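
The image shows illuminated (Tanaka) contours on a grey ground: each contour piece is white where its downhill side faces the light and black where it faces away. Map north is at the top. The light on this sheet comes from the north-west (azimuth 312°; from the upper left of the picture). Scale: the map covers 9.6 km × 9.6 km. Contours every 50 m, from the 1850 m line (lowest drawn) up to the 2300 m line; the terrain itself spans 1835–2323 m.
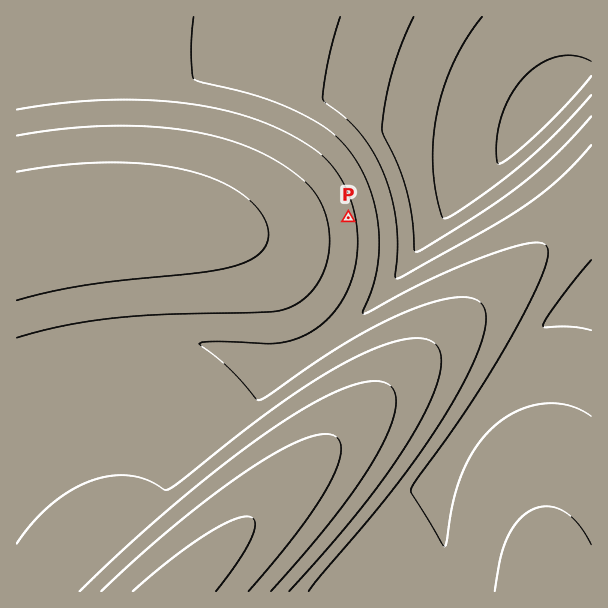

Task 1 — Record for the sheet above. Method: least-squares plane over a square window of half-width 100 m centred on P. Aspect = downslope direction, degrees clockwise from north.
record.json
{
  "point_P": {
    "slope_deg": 7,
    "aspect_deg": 79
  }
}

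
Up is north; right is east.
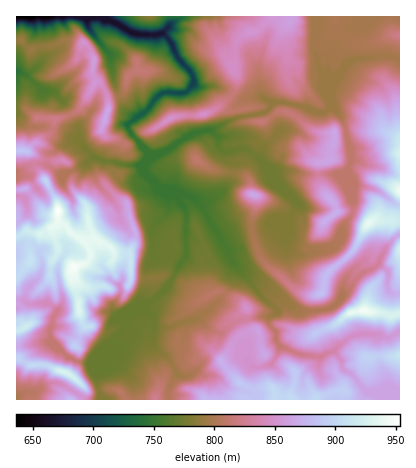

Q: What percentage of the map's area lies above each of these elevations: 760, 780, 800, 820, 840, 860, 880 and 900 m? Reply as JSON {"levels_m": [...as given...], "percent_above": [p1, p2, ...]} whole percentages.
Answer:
{"levels_m": [760, 780, 800, 820, 840, 860, 880, 900], "percent_above": [94, 79, 60, 45, 34, 23, 14, 7]}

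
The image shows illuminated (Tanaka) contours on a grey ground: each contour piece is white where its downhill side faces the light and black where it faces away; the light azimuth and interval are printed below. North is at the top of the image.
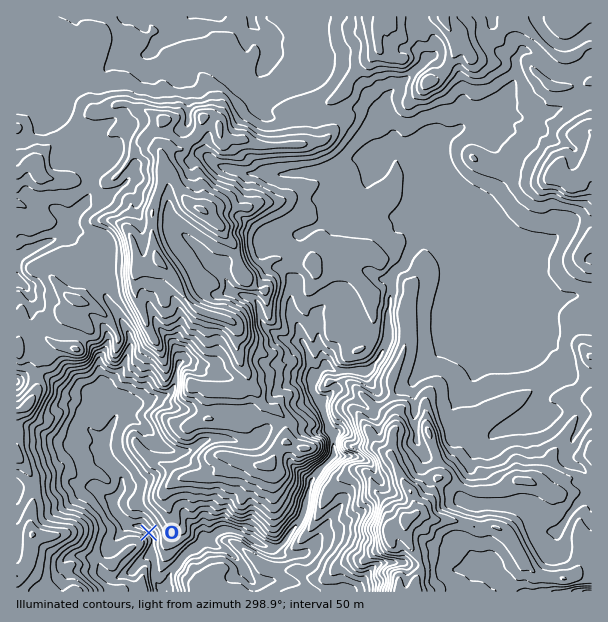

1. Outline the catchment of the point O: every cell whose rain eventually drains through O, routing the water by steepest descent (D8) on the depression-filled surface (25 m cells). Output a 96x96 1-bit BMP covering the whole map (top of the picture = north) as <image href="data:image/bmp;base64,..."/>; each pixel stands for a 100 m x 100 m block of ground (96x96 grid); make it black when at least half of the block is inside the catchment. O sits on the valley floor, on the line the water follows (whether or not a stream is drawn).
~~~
<image width="96" height="96" href="data:image/bmp;base64,Qk2+BAAAAAAAAD4AAAAoAAAAYAAAAGAAAAABAAEAAAAAAIAEAAATCwAAEwsAAAIAAAAAAAAA////AAAAAAAAAAAAAAAAAAAAAAAAAAAAAAAAAAAAAAAAAAAAAAAAAAAAAAAAAAAAAAAAAAAAAAAAAAAAAAAAAAAAAAAAA4AAAAAAAAAAAAAAB8AAAAAAAAAAAAAAD/AAAAAAAAAAAAAAH/gAAAAAAAAAAAAeP/wAAAAAAAAAAAA///wAAAAAAAAAAAA///gAAAAAAAAAAAA///wAAAAAAAAAAAAf//4AAAAAAAAAAAAf//8AAAAAAAAAAAAf//+AAAAAAAAAAAAf//+AAAAAAAAAAAAf//+AAAAAAAAAAAAf///gAAAAAAAAAAA/////AAAAAAAAAAA/////4AAAAAAAAAB/////8cAAAAAAAAD//////+AAAAAAAAD///////AAAAAAAAD///////AAAAAAAAD///////gAAAAAAAD///////gAAAAAAAD///////gAAAAAAAD///////gAAAAAAAD///////AAAAAAAAB//////+AAAAAAAAA//////4AAAAAAAAAf/////wAAAAAAAAAf/////wAAAAAAAAAf/////gAAAAAAAAAf/////gAAAAAAAAAf/////gAAAAAAAAAf/////AAAAAAAAAAP////+AAAAAAAAAAH////+AAAAAAAAAAD////+AAAAAAAAAAAP///+AAAAAAAAAAAH///+AAAAAAAAAAAH///+AAAAAAAAAAAD///+AAAAAAAAAAAP///4AAAAAAAAAAAP///AAAAAAAAAAAAP//8AAAAAAAAAAAAP//4AAAAAAAAAAAAH//wAAAAAAAAAAAAD//gAAAAAAAAAAAAB//gAAAAAAAAAAAAB//AAAAAAAAAAAAAA/+AAAAAAAAAAAAAAfOAAAAAAAAAAAAAAAAAAAAAAAAAAAAAAAAAAAAAAAAAAAAAAAAAAAAAAAAAAAAAAAAAAAAAAAAAAAAAAAAAAAAAAAAAAAAAAAAAAAAAAAAAAAAAAAAAAAAAAAAAAAAAAAAAAAAAAAAAAAAAAAAAAAAAAAAAAAAAAAAAAAAAAAAAAAAAAAAAAAAAAAAAAAAAAAAAAAAAAAAAAAAAAAAAAAAAAAAAAAAAAAAAAAAAAAAAAAAAAAAAAAAAAAAAAAAAAAAAAAAAAAAAAAAAAAAAAAAAAAAAAAAAAAAAAAAAAAAAAAAAAAAAAAAAAAAAAAAAAAAAAAAAAAAAAAAAAAAAAAAAAAAAAAAAAAAAAAAAAAAAAAAAAAAAAAAAAAAAAAAAAAAAAAAAAAAAAAAAAAAAAAAAAAAAAAAAAAAAAAAAAAAAAAAAAAAAAAAAAAAAAAAAAAAAAAAAAAAAAAAAAAAAAAAAAAAAAAAAAAAAAAAAAAAAAAAAAAAAAAAAAAAAAAAAAAAAAAAAAAAAAAAAAAAAAAAAAAAAAAAAAAAAAAAAAAAAAAAAAAAAAAAAAAAAAAAAAAAAAAAAAAAAAAAAAAAAAAAAAAAAAAAAAAAAAAAAAAAAAAAAAAAAAAAAAAAAAAAAAAAAAAAAAAAAAAAAAAAAAAAAAAAAAAA="/>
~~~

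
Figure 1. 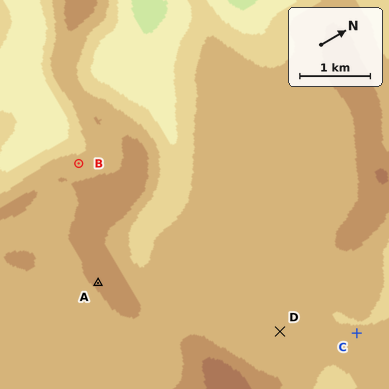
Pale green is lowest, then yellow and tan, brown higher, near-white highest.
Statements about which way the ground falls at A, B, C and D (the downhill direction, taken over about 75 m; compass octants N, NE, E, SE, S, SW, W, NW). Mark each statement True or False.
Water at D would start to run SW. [False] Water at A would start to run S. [True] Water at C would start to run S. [False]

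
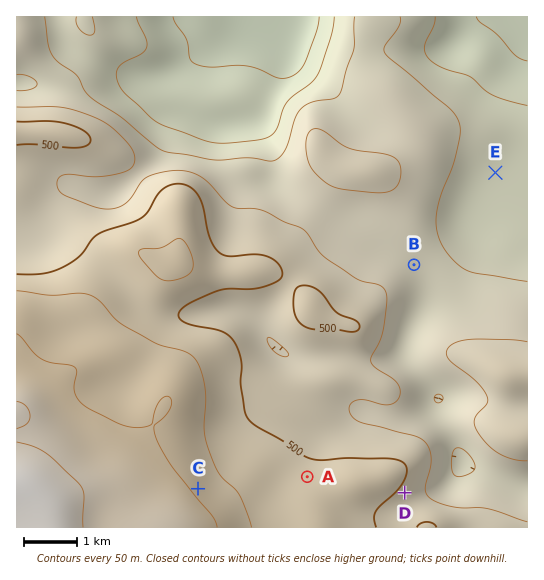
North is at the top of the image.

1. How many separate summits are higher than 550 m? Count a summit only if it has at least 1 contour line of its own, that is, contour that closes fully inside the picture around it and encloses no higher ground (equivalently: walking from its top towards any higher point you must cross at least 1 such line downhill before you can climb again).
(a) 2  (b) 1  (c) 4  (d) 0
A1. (b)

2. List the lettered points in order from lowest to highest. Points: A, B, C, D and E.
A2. E B D A C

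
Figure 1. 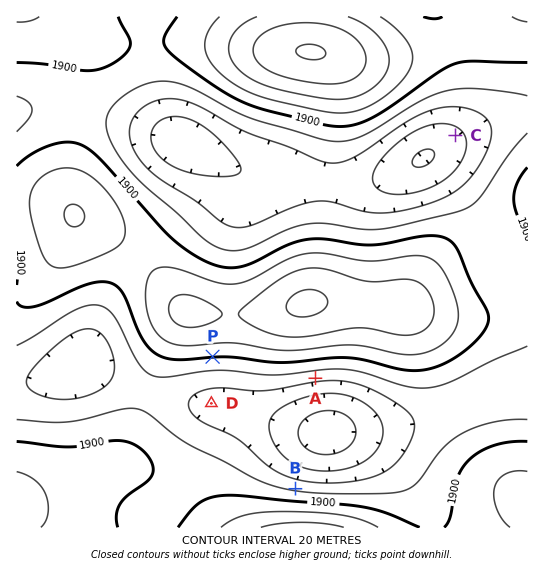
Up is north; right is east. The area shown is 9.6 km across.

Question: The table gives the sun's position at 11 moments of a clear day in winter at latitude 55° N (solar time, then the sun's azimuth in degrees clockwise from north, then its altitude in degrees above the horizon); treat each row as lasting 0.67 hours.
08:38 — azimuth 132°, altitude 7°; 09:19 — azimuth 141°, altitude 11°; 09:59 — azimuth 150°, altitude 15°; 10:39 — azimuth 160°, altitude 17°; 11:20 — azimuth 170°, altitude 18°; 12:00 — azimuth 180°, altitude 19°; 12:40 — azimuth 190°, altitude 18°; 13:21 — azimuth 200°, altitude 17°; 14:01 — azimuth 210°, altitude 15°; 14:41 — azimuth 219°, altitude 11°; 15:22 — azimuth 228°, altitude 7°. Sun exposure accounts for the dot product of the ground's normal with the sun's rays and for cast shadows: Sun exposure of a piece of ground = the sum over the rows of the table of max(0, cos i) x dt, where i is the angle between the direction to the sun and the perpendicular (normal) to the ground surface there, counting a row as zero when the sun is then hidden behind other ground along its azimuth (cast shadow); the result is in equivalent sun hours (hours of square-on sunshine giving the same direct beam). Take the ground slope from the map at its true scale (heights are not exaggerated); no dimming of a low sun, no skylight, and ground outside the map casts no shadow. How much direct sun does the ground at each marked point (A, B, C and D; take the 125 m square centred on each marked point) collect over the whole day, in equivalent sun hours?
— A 2.3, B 1.2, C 1.9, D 1.8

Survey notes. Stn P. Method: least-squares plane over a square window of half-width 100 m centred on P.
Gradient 5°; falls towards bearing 176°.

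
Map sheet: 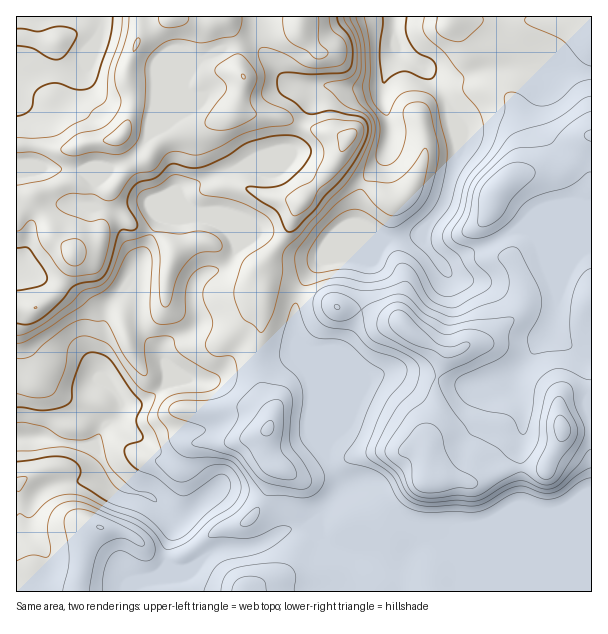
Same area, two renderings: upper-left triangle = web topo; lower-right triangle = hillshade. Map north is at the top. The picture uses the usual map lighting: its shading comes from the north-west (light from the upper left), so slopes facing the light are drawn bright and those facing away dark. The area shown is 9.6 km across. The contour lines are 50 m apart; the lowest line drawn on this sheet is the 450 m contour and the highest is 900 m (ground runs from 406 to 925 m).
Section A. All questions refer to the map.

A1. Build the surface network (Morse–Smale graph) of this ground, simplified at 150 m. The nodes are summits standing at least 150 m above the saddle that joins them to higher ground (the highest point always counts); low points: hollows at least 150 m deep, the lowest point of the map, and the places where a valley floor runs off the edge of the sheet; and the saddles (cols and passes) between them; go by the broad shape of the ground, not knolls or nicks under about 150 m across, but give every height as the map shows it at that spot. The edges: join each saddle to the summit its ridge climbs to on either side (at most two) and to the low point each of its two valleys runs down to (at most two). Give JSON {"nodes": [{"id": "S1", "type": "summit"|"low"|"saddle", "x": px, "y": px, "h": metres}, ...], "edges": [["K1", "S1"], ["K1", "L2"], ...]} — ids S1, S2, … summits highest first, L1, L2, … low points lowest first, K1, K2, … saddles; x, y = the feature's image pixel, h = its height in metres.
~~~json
{"nodes": [
{"id": "S1", "type": "summit", "x": 563, "y": 428, "h": 925},
{"id": "S2", "type": "summit", "x": 120, "y": 135, "h": 923},
{"id": "L1", "type": "low", "x": 23, "y": 438, "h": 406},
{"id": "L2", "type": "low", "x": 395, "y": 17, "h": 467},
{"id": "K1", "type": "saddle", "x": 503, "y": 237, "h": 680},
{"id": "K2", "type": "saddle", "x": 299, "y": 290, "h": 655}],
"edges": [["K1", "S1"], ["K1", "L1"], ["K1", "L2"], ["K2", "S2"], ["K2", "S1"], ["K2", "L1"], ["K2", "L2"]]}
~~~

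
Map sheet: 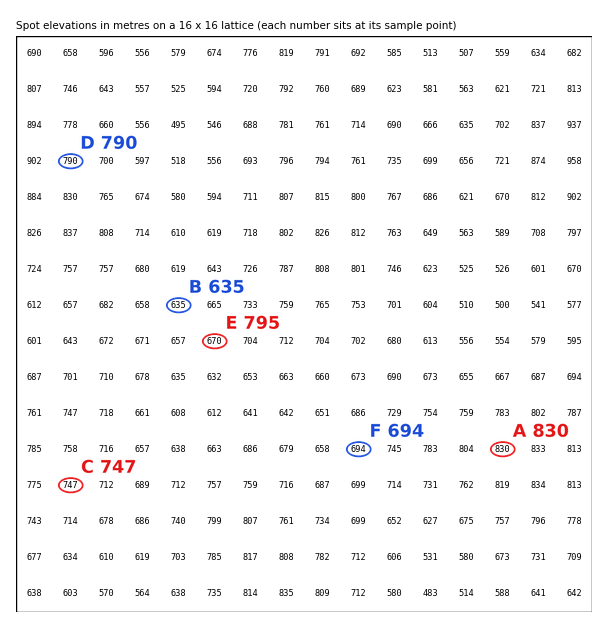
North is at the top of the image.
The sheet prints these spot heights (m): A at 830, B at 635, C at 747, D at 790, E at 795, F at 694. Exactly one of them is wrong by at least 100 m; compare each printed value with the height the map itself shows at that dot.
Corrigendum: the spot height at E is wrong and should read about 670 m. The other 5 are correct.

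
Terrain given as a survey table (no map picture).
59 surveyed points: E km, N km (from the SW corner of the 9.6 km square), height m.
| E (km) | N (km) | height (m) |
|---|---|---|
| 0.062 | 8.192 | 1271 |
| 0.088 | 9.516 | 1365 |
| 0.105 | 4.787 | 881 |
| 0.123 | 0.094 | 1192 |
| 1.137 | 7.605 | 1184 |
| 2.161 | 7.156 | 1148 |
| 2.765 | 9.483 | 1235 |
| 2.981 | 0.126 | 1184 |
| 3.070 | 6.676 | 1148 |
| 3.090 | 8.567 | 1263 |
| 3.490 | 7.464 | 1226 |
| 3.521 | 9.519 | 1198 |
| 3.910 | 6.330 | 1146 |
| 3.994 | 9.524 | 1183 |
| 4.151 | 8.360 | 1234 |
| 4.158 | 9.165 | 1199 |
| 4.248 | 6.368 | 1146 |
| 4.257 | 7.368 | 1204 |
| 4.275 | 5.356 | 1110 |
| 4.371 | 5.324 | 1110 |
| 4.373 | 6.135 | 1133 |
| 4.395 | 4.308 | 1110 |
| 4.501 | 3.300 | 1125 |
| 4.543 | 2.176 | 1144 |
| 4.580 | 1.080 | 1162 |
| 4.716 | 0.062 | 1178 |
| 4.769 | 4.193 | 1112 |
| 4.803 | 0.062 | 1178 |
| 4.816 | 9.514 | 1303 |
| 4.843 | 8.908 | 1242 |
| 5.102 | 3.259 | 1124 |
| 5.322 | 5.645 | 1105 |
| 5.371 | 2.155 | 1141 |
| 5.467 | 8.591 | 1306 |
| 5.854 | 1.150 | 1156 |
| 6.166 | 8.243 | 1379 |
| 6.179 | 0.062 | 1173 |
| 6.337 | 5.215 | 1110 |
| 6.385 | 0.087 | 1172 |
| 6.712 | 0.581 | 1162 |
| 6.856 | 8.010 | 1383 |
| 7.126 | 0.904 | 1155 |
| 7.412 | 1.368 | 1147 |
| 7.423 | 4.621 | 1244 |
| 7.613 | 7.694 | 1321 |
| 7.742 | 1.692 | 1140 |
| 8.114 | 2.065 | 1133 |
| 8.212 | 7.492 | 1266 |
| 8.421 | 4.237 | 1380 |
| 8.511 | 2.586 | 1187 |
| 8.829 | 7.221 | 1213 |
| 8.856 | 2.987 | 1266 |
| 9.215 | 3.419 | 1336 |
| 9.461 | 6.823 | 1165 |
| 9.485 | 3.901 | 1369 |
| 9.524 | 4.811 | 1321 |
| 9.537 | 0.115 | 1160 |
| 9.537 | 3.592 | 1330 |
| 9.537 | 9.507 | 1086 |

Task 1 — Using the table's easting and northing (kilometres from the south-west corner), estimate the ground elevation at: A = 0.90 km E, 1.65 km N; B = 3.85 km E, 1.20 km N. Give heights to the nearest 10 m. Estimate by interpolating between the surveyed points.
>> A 1150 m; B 1160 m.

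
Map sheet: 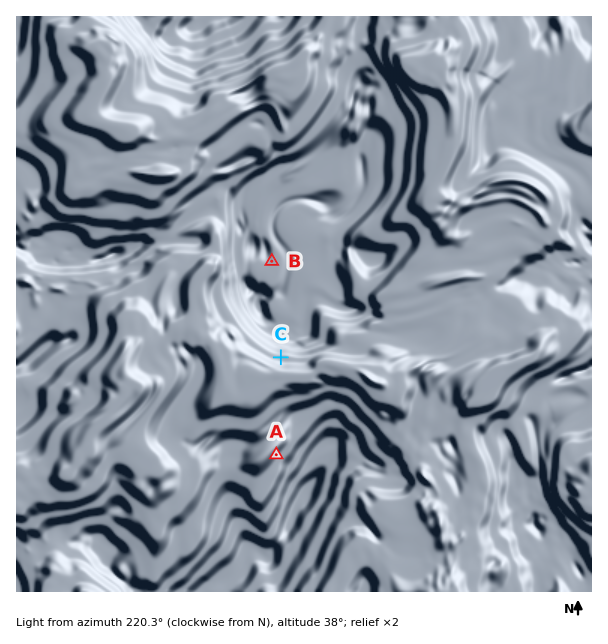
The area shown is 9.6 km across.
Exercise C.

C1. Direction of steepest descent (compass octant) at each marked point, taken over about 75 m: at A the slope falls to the NW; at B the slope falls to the SE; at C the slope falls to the S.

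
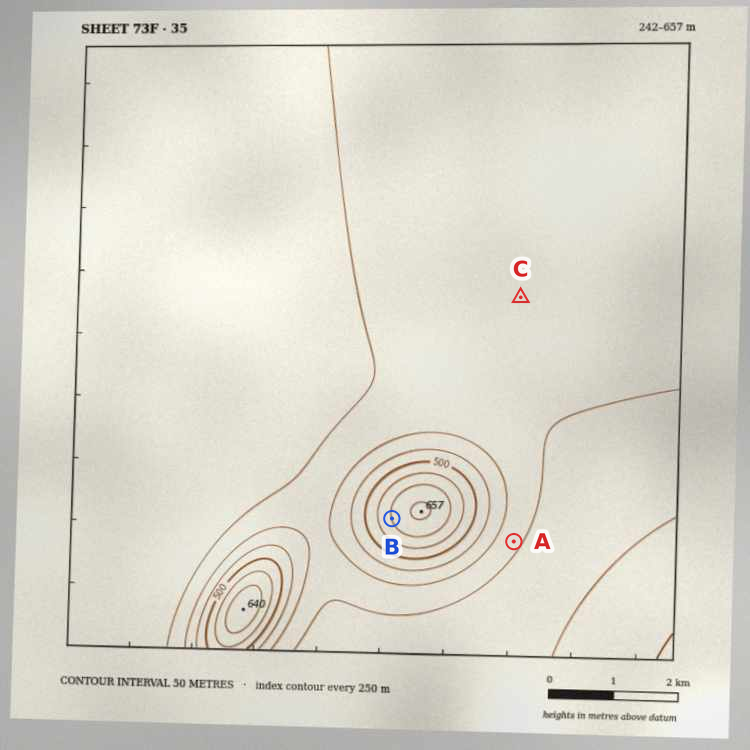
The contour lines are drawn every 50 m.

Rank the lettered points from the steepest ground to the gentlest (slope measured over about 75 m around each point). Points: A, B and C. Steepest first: B A C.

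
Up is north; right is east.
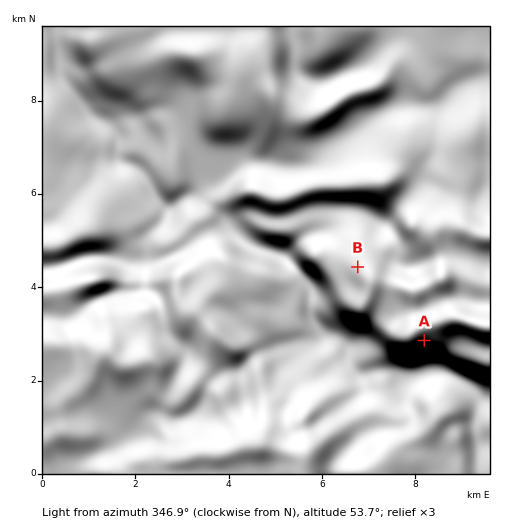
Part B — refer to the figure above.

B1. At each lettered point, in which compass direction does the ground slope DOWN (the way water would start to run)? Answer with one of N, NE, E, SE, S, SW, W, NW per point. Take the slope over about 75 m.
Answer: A SE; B NW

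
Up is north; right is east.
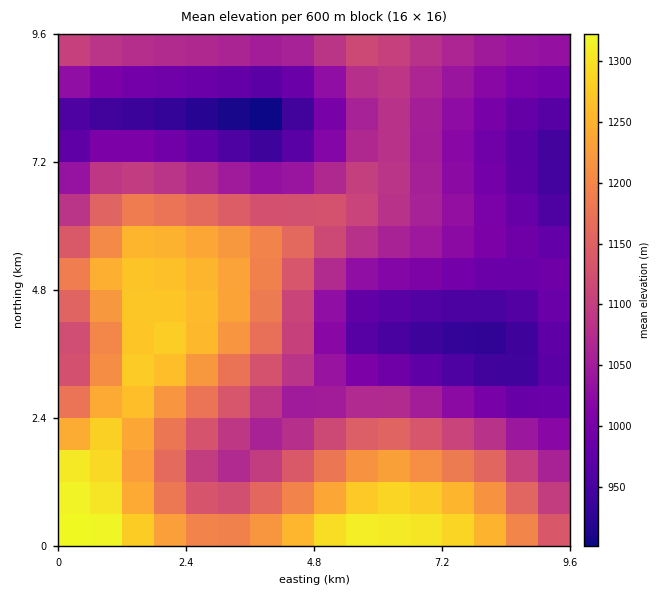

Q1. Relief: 880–1330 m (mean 1100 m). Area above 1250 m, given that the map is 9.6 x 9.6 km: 12.1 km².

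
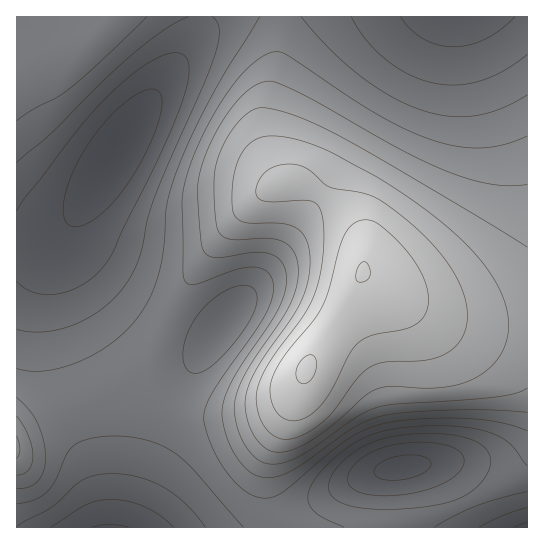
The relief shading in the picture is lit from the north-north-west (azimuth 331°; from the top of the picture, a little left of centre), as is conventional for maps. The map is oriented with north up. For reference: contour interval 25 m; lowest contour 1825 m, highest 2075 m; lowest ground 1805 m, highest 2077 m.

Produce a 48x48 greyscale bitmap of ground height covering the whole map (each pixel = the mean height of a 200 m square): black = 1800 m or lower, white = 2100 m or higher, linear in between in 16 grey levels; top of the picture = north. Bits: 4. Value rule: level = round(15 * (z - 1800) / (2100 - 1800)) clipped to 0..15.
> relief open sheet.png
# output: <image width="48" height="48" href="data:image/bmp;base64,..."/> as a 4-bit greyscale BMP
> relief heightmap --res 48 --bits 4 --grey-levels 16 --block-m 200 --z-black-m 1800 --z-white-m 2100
<image width="48" height="48" href="data:image/bmp;base64,Qk32BAAAAAAAAHYAAAAoAAAAMAAAADAAAAABAAQAAAAAAIAEAAATCwAAEwsAABAAAAAAAAAAAAAAABEREQAiIiIAMzMzAERERABVVVUAZmZmAHd3dwCIiIgAmZmZAKqqqgC7u7sAzMzMAN3d3QDu7u4A////AEMzIiEREiIzNEVVVmZVVVVVREREQzMiIURDMiIiIiMzREVVZmZVVUREREREREMzMlVUMzIiMzM0RFVWZmZVREMzMzM0REREM2ZVRDMzMzRERVVmd2ZlRDMiIiIzM0RERHdlREQzREREVVZnd3dlVDIhEREiIzRERIdlVERERERVVWZ3iIh2VDIhERESIjNEVYh2VURERFVVVmd4mZmIZUMiERESIjNEVZhmVVVVVVVVVmeJmqqph2VDIiIiIzREVYdmVVVVVVVVZneJq7u7qHZURDMzNERVVodmVVVVVVVWZniau8zMuph2ZVVVVVVmZnZmZVVVVVVmZniavM3cy6mId3d3d3d3d2ZmZlVVVWZmZniavN3d3LqpmYiIiIiIiGZlVmZmZmZVZmeavN3d3MuqqqqpmZmZmVVVVVZmZmZVVWeJvN3u3cu6qqqqqqqpmVVVVVVWZmZVVVZ5rN3u7cy7u7u7uqqqmVVVVVVVZmZVVVZ4m83u7dzLu7u7u7qqqUREVVVVVmZVVFVnir3e7dzMzMzLu7uqqkREREVVVWZlVERWeazd3d3MzMzMy7uqqkRERERVVWZlVERFaJvN3d3d3czMy7uqqjMzNERFVVZlVURFZ4q83d3d3d3MzLu6qjMzMzREVVZmVVREVnmrzd3d3d3czLuqqjMzMzNERVVmZVVFVnirzd7t3d3cy7uqqjIiIjM0RFVmZmVVVniazd7u7d3cy7uqqSIiIiMzRFVmZmZmZniavN7u7d3My7qqqSIiIiIzNEVmd3d2Z3iavN7u7d3Mu7qqmSIiIiIjNEVWd4h3d4iavN3u3dzLu6qpmSIhEiIjNEVWeIiIiImavN3d3czLuqqZmSIhERIiM0VWeImZmZmqvM3d3My7qqmZmSIhEREiM0VWeJmqqqqrvMzdzLu6qpmZiCIhERESI0VWeJmqu7u7vMzMy7uqmZmIiDIiERERIzRWeJmru7u7u8zMu6qpmYiIiDIiERERIjRWeJmru8y7u7u7uqmZiIiIiDMiEREREjRWeJmru8zLu7u6qpmIiId3dzMyIRAAESNFeJmru7u7u7qqmZiId3d3d0MzIREAESNFZ4mqu7u7uqqZmIh3d3d3d0QzIhEAARI1Z4mqq7uqqqmYiHd3ZmZmZ0RDMiEQARI0VomaqqqqmZiId3ZmZmZmZlREMyERABIjVniZqqqZmYh3dmZmZVVmZlVUQzIREREjRWeJmZmZiId3ZmVVVVVVVlVVRDMhEREjRWeImZiIh3dmZVVVVVVVVVVVVEMyEREiNFZ4iIiHd2ZlVVRERERFVWZVVUQzIhEiNFZniId3dmZVVERERERERWZmZVVDMiIiM0Vmd3d2ZmVVRERDMzRERGZmZlVUMyIiM0VWZ3dmZVVURDMzMzMzRGZmZmZVQzMzM0RVZmZmVVREQzMzMzMzNGZmZmZlVEMzM0RVZmZlVVREMzMyIiMzM2ZmZmZmVUQzM0RFVWZVVURDMzIiIiIjM2ZmZmZmVVRERERFVVVVVERDMyIiIiIiMw=="/>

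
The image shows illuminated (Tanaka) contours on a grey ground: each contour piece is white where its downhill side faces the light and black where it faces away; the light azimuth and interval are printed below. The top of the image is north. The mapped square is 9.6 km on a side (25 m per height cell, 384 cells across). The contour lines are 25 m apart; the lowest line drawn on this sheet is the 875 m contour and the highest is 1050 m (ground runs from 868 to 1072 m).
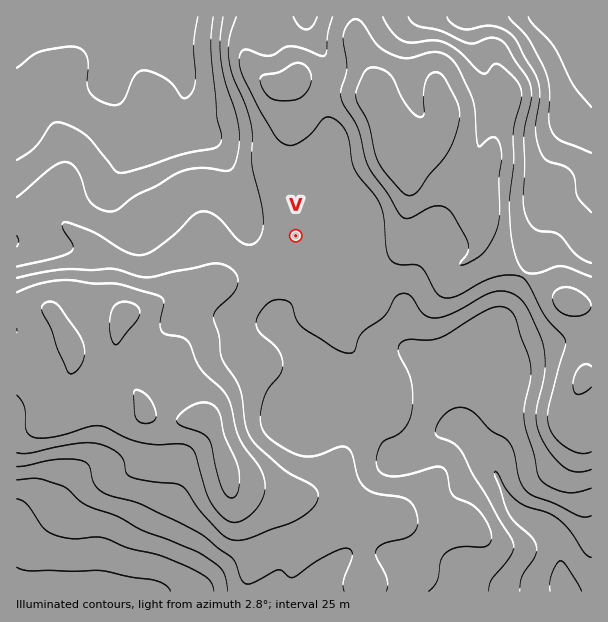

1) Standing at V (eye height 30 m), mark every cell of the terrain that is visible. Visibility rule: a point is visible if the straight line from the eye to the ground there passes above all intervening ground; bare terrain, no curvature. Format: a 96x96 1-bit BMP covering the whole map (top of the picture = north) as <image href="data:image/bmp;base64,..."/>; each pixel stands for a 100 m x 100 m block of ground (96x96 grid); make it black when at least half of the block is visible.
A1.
<image width="96" height="96" href="data:image/bmp;base64,Qk2+BAAAAAAAAD4AAAAoAAAAYAAAAGAAAAABAAEAAAAAAIAEAAATCwAAEwsAAAIAAAAAAAAA////AAAAAAAAAAAAAAAAwAAAAAMAAAAAAAAA+AAAAAcAAAAAAAAA+AAAAAcAAAAAAAAAeAAAAAcAAAAAAAAAMAAAAA4AAAAAAAAAAAAAAAYAAAAAAAAAAAAAAAAAAAAAAAAAAAAAAAAAAAAAAAAAAAAAHwAAAAAAAAAAAAAAfgAAAAAAAAAAAAH8fAAAAAAAAAAAAAf/EAAAAAAAAAAAH///AAAAAAAAAAAAf//+AAAAAAAAAAAH///+AAAAAAAAAAAP///+AAAAAAAAAB/////+GAAAAAAAA//////+HgAAAAAAB//////8H8AAAAAAD//////wH+AAAAAAD///w//AH/AAAAAAH///gAfgH/AAAAAAH///gAPgH+AAAAAAP///wAHAH+AAAAAAP///wAAAP+AAAAAAP///8AAAP/AAAAAAP///8AAAP/AAAAAAf///+AAAP/gAAAAAf///8AAAf/gAAAP/////8AAAf/gAAAf/////8AAAf/gAAAf/////+AAAf/gAAAef/////AAA//gAAA8P///8fAAA//wAAB4H///4fgAA//wAAD4P///4fwAAD/4AADwP///w/gAAA/4AAHwf///w/AAAAf8AAH4////x+AAAAf8AAH4/////8AAAAP8AAH//////wAAAAH4AAH//////gAAAAH4AAD//////gAAAADwAAD//////AAAAABgAAB//////AAAAADAAAB//////gBgAADADAB+H////wDwAAHADgD/A////4DwAAHAH4H/gf///8D4AAHAH+P/4f///8D8AADAH////////+D8AAAAH////////+D8AAAAH/////////h+AAAAH/////////x+AAAAD/////////w/AAAAA4////////4/gAAAAB////////4fwAAAAD////////4P4AAAAH////////4D4AAAAf////////4D8AAAA/+f//////4B8AAAB/4f//////4B8AAAB/gf//////4B8AAAD/Af//////8B8AAAD+Aef/////8A8AAAD+AAf/////8AIAAAD+AAP/////8AAAAAB+AAH/////4AAAAAB+AAD/////4AAAAAB+AAA+////4AAAAAA+AAAYf///wAAAAAA+AAAAP///wAAAAAA+AAAAP///gAAAAAA+AAAAH///gAAAAAA+AAAAH///AAAAAAA+AAAAH///AAAAAAA+AAAAH//+AAAAAAD+AAcAP//+AAAAAAH+A/8AP//+AAAAAAP/n/4Af//8AAAAAAP///wAf//8AAAAAAP///wA///4AAAAAAP///wB///wAAAAAAP///gB///gAAAAAAP///gD8fgAAAAAAAP///gHwAAAAAAAAAP///ADgAAAAAAAAAH///AAAABAAAAAAAH//+AAAADgAAAAAAD//+AAAADgAAAAAAA//+AAAAHAAAAAAAAf/8AAAAHAAAAAAAAP/8AAAAGAAAAAABAP/8AAAAEAAAAAADwf/4AAAAAAAAAAAD///4AAAAAAAAAAAA="/>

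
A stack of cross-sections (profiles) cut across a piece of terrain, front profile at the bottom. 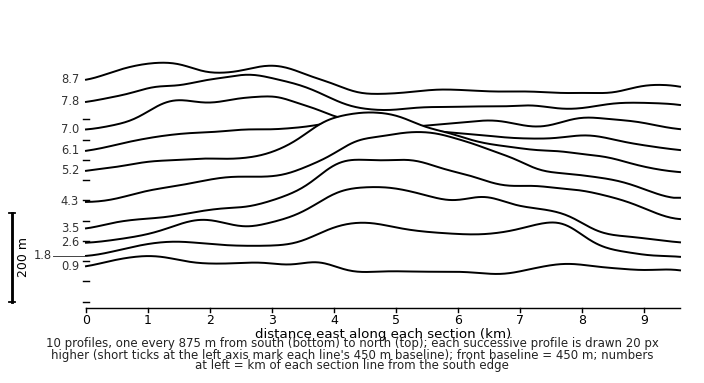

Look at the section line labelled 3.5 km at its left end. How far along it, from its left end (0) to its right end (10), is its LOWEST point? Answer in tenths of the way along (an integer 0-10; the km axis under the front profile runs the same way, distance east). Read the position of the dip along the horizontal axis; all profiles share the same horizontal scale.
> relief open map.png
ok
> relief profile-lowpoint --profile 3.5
0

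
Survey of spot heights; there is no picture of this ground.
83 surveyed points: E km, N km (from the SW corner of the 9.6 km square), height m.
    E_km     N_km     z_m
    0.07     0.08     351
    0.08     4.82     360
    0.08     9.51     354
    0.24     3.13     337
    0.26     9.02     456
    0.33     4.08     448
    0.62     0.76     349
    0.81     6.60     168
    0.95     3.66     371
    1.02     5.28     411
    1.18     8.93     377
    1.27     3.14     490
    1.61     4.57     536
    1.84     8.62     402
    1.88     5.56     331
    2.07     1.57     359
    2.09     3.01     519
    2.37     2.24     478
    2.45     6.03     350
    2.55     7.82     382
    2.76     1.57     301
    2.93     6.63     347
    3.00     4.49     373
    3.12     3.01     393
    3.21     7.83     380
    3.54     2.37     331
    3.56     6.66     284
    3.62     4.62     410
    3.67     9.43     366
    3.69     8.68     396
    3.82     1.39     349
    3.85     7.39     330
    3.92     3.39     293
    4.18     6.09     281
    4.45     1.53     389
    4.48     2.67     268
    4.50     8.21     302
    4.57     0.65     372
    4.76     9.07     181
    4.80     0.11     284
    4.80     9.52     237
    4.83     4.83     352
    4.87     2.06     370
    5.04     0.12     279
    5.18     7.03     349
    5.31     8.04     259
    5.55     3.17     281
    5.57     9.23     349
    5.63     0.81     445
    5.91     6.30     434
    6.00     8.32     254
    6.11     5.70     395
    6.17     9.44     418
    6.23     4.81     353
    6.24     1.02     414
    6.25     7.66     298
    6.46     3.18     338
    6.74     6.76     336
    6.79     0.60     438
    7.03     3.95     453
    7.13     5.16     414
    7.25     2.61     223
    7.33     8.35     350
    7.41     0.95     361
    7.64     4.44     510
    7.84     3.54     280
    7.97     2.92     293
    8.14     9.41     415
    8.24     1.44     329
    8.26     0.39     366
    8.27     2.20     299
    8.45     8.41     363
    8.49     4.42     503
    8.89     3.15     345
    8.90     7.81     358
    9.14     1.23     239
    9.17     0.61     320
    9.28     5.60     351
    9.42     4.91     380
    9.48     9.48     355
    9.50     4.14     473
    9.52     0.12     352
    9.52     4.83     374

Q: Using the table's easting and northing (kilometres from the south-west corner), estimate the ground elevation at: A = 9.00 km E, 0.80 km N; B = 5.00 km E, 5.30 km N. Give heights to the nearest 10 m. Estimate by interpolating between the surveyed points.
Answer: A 310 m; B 350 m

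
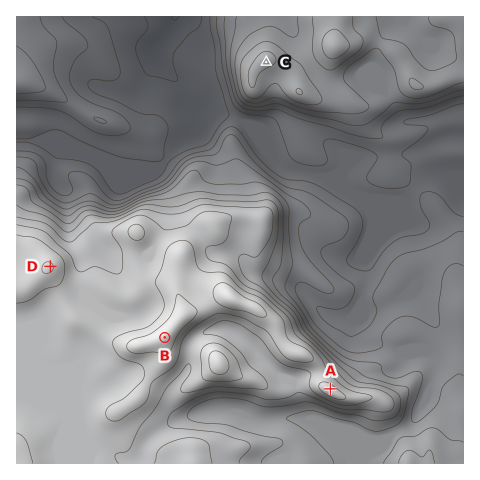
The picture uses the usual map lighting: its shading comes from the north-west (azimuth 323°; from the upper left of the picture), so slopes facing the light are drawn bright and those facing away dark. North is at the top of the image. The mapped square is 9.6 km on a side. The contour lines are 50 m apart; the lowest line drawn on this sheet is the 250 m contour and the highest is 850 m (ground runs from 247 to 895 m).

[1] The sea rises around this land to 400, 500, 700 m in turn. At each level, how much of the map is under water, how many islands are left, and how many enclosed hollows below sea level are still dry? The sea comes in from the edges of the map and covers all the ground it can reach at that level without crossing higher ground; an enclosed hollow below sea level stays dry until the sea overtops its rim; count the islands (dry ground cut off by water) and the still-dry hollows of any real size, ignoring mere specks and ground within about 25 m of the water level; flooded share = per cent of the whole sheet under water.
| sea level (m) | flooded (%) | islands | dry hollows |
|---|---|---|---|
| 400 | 20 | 0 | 0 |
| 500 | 38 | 0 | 0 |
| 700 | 68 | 0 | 0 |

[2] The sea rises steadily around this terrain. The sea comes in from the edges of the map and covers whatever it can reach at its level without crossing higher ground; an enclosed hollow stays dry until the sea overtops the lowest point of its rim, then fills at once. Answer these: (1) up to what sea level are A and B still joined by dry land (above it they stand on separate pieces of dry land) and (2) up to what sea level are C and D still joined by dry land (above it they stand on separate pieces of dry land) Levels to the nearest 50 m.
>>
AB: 750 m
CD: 400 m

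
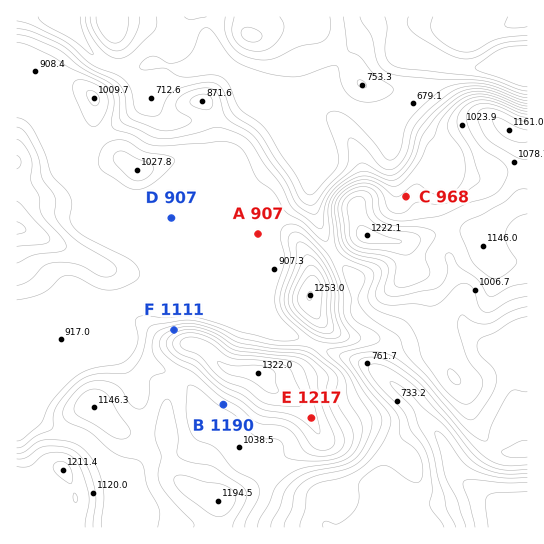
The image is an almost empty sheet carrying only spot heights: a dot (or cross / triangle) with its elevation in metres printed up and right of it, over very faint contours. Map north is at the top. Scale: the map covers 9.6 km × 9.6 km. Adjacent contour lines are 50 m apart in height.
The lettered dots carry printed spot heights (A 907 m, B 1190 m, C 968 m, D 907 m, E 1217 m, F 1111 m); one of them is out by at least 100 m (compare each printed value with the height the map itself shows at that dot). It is B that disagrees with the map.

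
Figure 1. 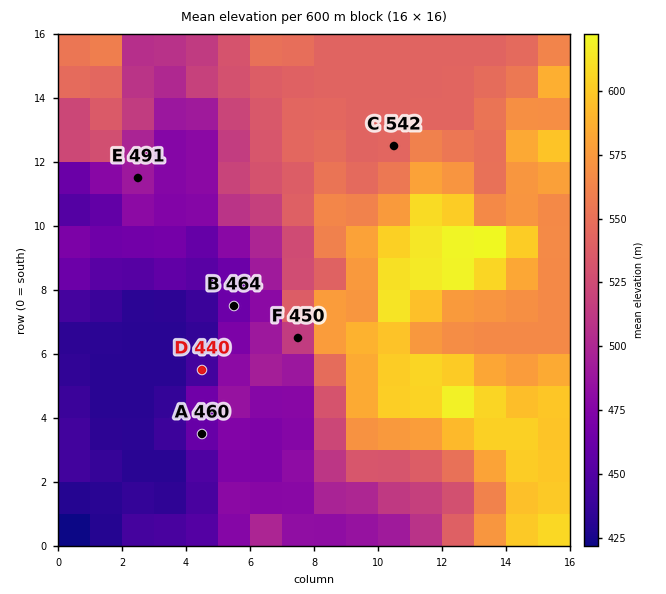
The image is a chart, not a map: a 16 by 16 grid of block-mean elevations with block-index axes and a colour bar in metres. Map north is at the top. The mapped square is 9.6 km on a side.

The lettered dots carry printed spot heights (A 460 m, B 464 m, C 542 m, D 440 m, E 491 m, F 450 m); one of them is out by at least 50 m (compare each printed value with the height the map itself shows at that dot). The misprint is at F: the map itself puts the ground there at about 512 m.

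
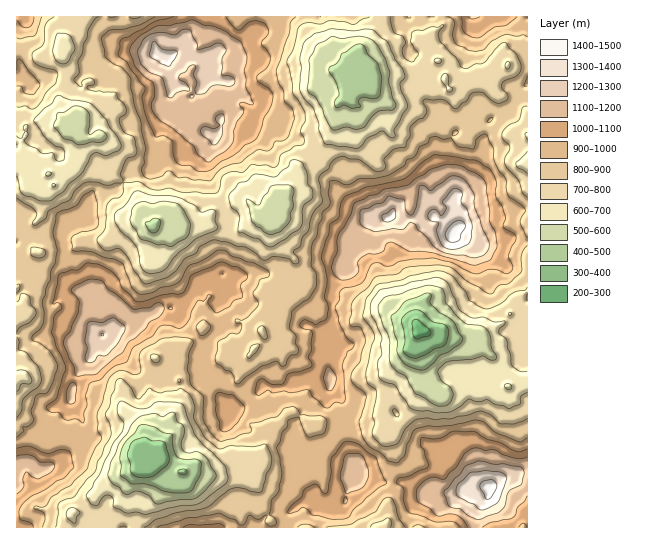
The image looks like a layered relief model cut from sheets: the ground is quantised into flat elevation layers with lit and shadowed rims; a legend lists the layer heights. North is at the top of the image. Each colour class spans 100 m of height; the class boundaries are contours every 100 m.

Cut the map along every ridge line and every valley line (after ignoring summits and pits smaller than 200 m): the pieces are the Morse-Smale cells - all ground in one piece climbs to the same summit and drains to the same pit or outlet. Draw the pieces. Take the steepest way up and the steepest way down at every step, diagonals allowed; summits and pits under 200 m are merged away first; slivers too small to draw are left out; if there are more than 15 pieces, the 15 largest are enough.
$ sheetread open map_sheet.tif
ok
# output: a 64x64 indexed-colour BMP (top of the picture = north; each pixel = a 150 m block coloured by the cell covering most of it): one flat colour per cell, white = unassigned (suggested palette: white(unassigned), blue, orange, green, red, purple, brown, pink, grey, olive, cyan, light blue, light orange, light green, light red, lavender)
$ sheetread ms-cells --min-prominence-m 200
<image width="64" height="64" href="data:image/bmp;base64,Qk12CAAAAAAAAHYAAAAoAAAAQAAAAEAAAAABAAQAAAAAAAAIAAATCwAAEwsAABAAAAAAAAAA////ALR3HwAOf/8ALKAsACgn1gC9Z5QAS1aMAMJ34wB/f38AIr28AM++FwDox64AeLv/AIrfmACWmP8A1bDFAFVVVVREREREREREREREREQAMzMzMzMzMzMzMzMzMzMzVVVVVEREREREREREREREQAAzMzMzMzMzMzMzMzMzMzNVVVVVVERERERERERERERAAAMzMzMzMzMzMzMzMzMzM1VVVVVVREREREREREREREAAADMzMzMzMzMzMzMzMzMzVVVVVVVEREREREREREREQAAAAzMzMzMzMzMzMzMzMzNVVVVVVVVEREREREREREQAAAAzMzMzMzMzMzMzMzMzM1VVVVVVVVRERERERERERAAAADMzMzMzMzMzMzMzMzMzVVBVVVVVVVREREREREREAAAAMzMzMzMzMzMzMzMzMzOlAABVVVVVVUREREREREQAAAMzMzMzMzMzMzMzMzMzM6oAAAVVVVVUREREREREREAAAAMzADMzMzMzMzMzMzMzqgAAAFVVVVVEREREREREQAAAAAADMzMzMzMzMzMzMzOqoAAABVVVVVRERERERERAAAAAAAMzMzMzMzMzMzMzM6qgAAAFVVVVVEREREREREQAAAAAAzMzMzMzMzMzMzMzqqqgAFVVVVVUREREREREREAAREQRETMREzMzMzMzMzOqqqAAVVVVVVVERERERERERERERBERERETMzMzMzMzM6qqqgVVVVVVVERERESZREREREREQREREREzMzMzMzMxqqqqpVVVVVVURERESZmZREREREQRERERETMzMzMzMxGqqqqlVVVVVVRERESZmZmUREREQRERERERMzERERMzEaqqqqVVVVVVVERERJmZmZmZmURBEREREREzERERETERqqqqqlVVVVVURERJmZmZmZmZmZERERERETERERERERGqqqqqVVVVVVREREmZmZmZmZmZkREREREREREREREREaqqqqqlVVVVVURESZmZmZmZmZkRERERERERERERERERqqqqqqpVVVVVVUREmZAAmZmZmZERERERERERERERERGqqqqqqlVVVVVVVUSZAAAJmZmZkREREREREREREREREaqqqqqqBVVVVVVVVEAAAAmZmZmRERERERERERERERERqqqqqqAAiIVVVVVVVQAACZmZmZERERERERERERERERGqqqqqoAAIiFVVVVVVAAAAmZmZkREREREREREREREREQqqqqqgAIiIiFVVVVAAAAAJmZmRERERERERERERERERCqqqqqAAiIiIiIVVAAAAAJmZmZkREREREREREREREREAqqqqiIiIiIiIiFAAAAAAmZmZmREREREREREREREREQCqqqiIiIiIiIiIgAAAAAAACZmZERERERERERERERERAAqqqIiIiIiIiIiIgAAAAACZmZmREREREREREREREREAAKqoiIiIiIiIiIiIAAAAAJmZmZEREREREREREREREQAKqoiIiIiIiIiIiIgAAAAACZmZ8RERERERERERERERAACgiIiIiIiIiIiIiAAAAAD////xEREREREREREREREAAAAACIiIiIiIiIiIAAAAD/////EREREREREREREREbC7sAAAAIiIiIiIiIgAAAD//////xEREREREREiIiIiu7u7AAAACIiIiIiIiAAAAP//////8REREREREiIiIiK7u7u7sAAAAAAIAAAAAAAA////////ERERERIiIiIiIru7u7uwAAAAAAAAAAAAAN3f//////IiIRERIiIiIiIiu7u7u7AAAAAAAAAAANAN3d//////IiIiEREiIiIiIiK7u7u7uwAAAAAAAAAN3d3d3/////IiIiIiIiIiIiIiIru7u7u7u7AAAAAAAA3d3d3d////IiIiIiIiIiIiIiIiu7u7u7u7twAAAAAA3d3d3d3f//8iIiIiIiIiIiIiIiK7u7u7u7t3AAAAAADd3d3d3d////IiIiIiIiIiIiIiIru7u7u7t3d3cAAAAN3d3d3d3d/yIiIiIiIiIiIiIiIiu7u7u7u3d3d3AAAA3d3d3d3d3SIiIiIiIiIiIiIiIiK7u7u7u7d3d3d3fu7d3d3d3d1mIiIiIiIiIiIiIiIiIgu7u7u7t3d3d3d37u3d3d3d1mZiIiIiIiIiIiIiIiIiC7u7u3d3d3d3d3d+7d3d3d1mZmIiIiIiIiIiIiIiIiIAuwC7d3d3d3d3d+7t3d3d1mZmZiIiIiIiIiIiIiIiIgAAAHd3d3d3d3fu7u7d3dZmZmZmIiIiIiIiIiIiIiIiAAAAd3d3d3d3fu7u7t3dZmZmZmYiIiIiIiIiIiIiIiwAAAB3d3d3d3d+7u7u7dZmZmZmZmIiIiIiIiIiIiIszAAAAHd3d3d3d37u7u7tZmZmZmZmYiIiIiIiIiIiIszMAAAAd3d3cAd3d+7u7uZmZmZmZmZiIiIiIiIizCIizMwAAAB3d3cAAHd+7u7u5mZmZmZmIiIiIiIiIiLMzMzMzAAAAHd3dwAAB37u7u7mZmZmZmZmZmYiIiIiLMzMzMzMAAAAd3d3AAAAfu7u7u5mZmZmZmZmbCIiIiIszMzMzMwAAAB3d3d3AAAA7u7u5mZmZmZmZmZswiIiIszMzMzMzAAAAHd3d3cAAAAO7u7uZmZmZmZmZmbMwiIszMzMzMzMAAAAd3d3AAAAAA7u7u7mZmZmZmZmZszMzMzMzMzMzMwAAAAHd3AAAAAAAO7u7u7uZmZmZmZmbMzMzMzMzMzMzAAAAAd3cAAAAAAA7u7u7u7mZmZmZmZmzMzMzMzMzMzM"/>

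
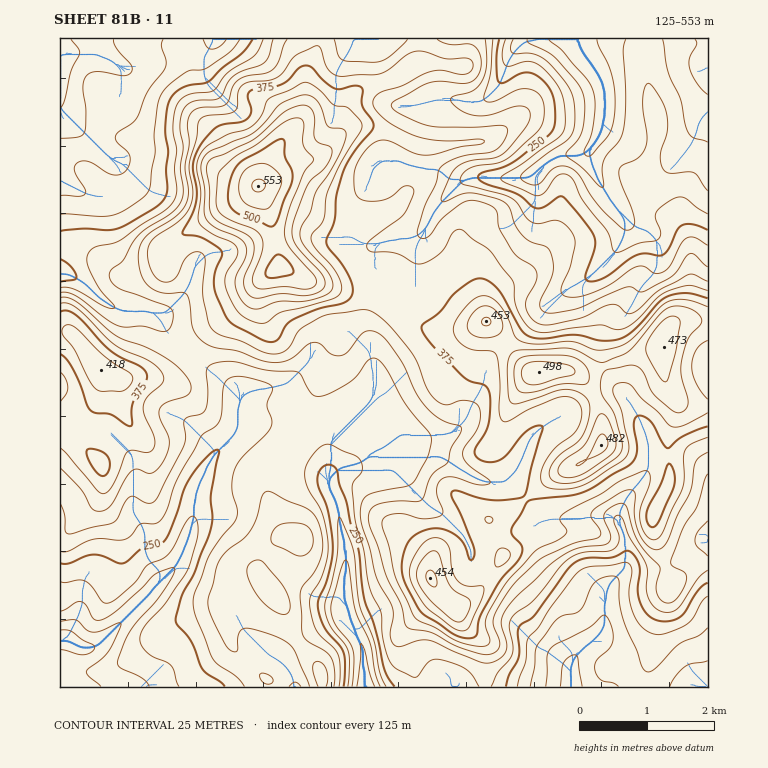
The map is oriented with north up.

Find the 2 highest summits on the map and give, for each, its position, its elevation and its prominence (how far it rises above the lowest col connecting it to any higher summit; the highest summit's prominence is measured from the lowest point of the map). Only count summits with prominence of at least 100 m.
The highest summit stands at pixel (258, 186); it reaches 553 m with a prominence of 428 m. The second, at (539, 372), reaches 498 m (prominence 140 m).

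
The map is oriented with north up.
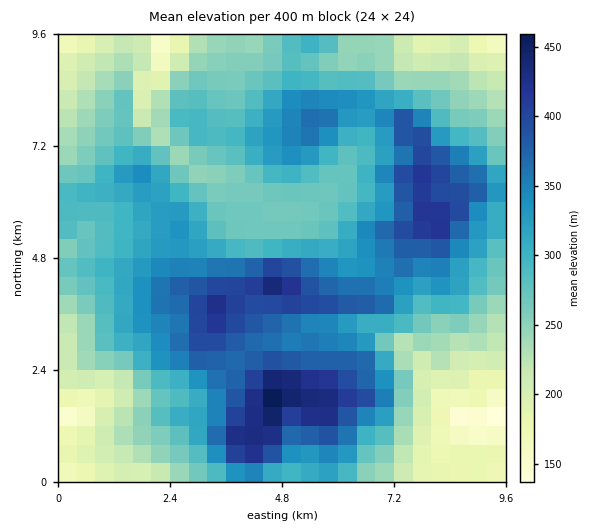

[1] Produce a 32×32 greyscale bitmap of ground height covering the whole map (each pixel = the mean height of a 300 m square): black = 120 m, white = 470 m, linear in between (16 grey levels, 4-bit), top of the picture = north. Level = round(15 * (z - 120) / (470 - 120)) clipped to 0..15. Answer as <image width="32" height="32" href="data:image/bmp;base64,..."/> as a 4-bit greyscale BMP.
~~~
<image width="32" height="32" href="data:image/bmp;base64,Qk12AgAAAAAAAHYAAAAoAAAAIAAAACAAAAABAAQAAAAAAAACAAATCwAAEwsAABAAAAAAAAAAAAAAABEREQAiIiIAMzMzAERERABVVVUAZmZmAHd3dwCIiIgAmZmZAKqqqgC7u7sAzMzMAN3d3QDu7u4A////ACIzMzRWZ5mYeImGVUMzMjIjM0RVZnm8ypmZl2ZDMzMzMzRFVmeK3dyqqqhmUzIiIiI0VWZ4m93tu8y5h1QyIRERJEVniJrN7s3dyphkMhEQIiNFZ4iKve/t3cu5ZDISITMzNFZ4mrzu7u3cumQyMyJEREZ4iau83t3cy6l0MzMjRVZniaq7u8zLu7uoVEVDNEVneJqry7u7qru7p0RVRERFZ4maq8zLu6qpmHZWZVVURWeJqqvdzLu6qpiJh2ZmVVVniaqr3czMzMy7upd3hmVmd4mru83MzdzLu7qYiZdmZ3iJqru7zN7cuqqqqZqYdnd4iZqqqqq8u6qZmrqqmHZnd4iZmZiHiImIiZq7u6mHZmeIiZmHdmZ3d4mrzNy6mId3iImZh2ZmZmeJqr3duoh3d4iZmHZmZmZmeIm83cqYeIiImYdmZmZmZneJvczLqXd4mZh2ZmZnd3Z3is3Mu7lmd4mYZVZneIh3d4q83LqXVmd4hlZ3eImpmHeJq8uphlVmd2Vnd3iZqqmHiby5h3ZVZnZFeHd4iaq6mJrMl3ZlRVZ1Nnd3d4mquqmaqodlZURWdTV3dmd4mpmZmIdmZVQ0VWUkZmZmd4h3h3ZlVlRUNEVVMkZmZmZ3ZmZlVEVURDNEVUE0VmZmd3ZVZUM0QzMiM0QxJFVlZniHZWVDMzMi"/>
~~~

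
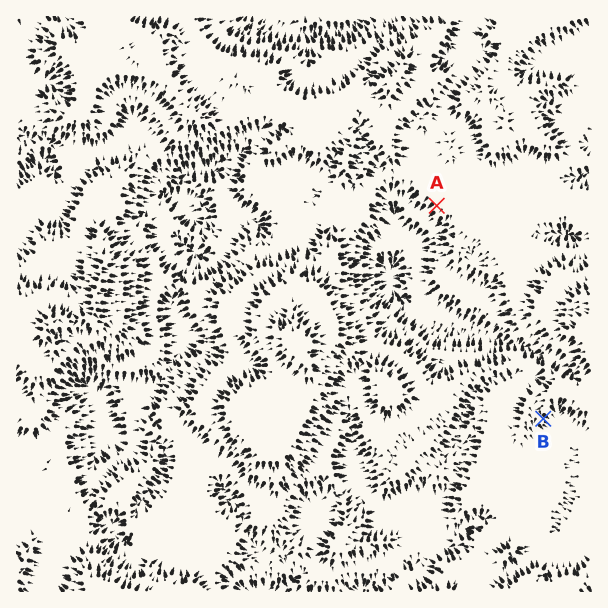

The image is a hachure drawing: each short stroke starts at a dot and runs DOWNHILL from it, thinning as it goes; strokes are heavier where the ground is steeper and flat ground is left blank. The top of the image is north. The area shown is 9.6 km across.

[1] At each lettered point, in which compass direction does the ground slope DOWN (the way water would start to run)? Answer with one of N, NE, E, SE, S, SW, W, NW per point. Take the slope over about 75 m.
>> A SW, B SE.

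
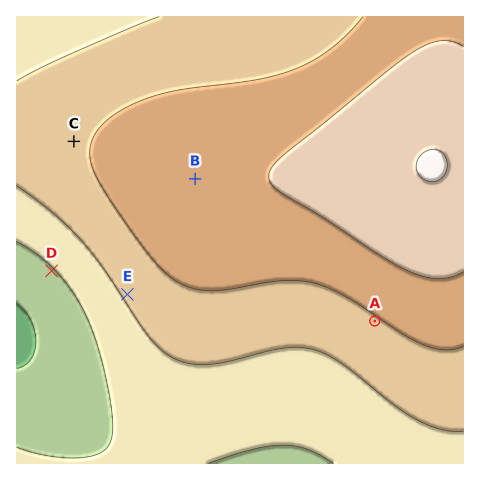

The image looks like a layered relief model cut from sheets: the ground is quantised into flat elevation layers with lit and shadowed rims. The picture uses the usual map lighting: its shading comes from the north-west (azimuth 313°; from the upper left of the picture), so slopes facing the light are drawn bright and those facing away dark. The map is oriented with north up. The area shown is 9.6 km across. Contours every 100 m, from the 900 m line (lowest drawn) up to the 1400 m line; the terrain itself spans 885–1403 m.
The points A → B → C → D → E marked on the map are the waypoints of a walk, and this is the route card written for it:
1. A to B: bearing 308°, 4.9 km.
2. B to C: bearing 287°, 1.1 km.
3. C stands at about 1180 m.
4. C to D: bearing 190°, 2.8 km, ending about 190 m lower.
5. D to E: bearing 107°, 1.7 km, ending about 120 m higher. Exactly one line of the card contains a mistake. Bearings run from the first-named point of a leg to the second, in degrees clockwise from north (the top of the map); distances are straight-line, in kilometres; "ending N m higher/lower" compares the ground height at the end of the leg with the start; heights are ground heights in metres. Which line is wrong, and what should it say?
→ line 2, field distance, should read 2.7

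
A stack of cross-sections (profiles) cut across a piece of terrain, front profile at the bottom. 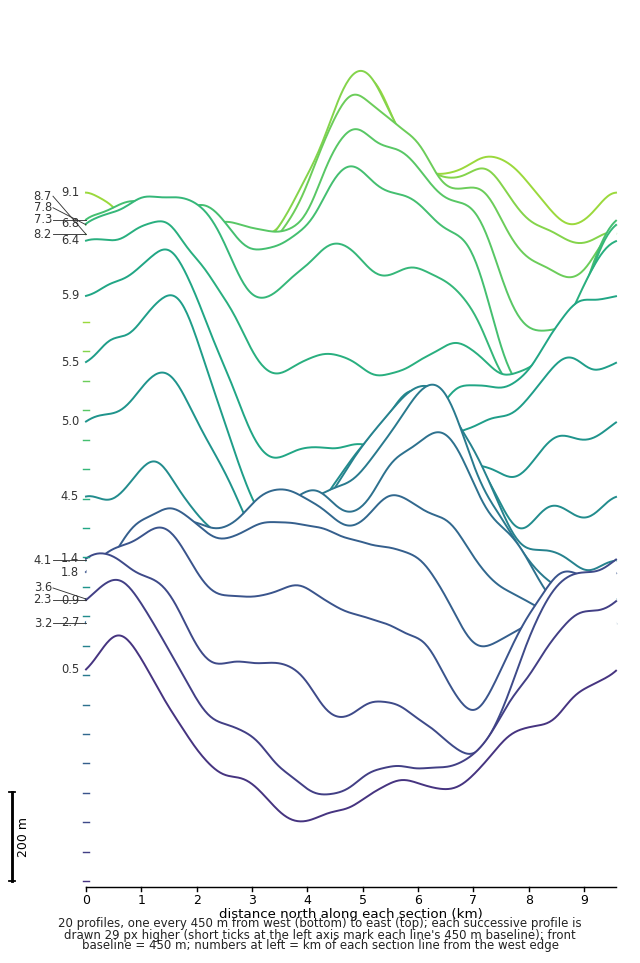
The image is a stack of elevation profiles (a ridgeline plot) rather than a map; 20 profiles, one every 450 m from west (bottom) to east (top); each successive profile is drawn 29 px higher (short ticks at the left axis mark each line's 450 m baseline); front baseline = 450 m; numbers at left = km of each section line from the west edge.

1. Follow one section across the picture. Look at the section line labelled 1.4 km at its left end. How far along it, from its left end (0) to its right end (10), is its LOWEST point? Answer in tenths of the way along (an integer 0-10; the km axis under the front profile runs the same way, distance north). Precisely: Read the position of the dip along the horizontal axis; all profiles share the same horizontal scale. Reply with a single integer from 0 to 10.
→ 7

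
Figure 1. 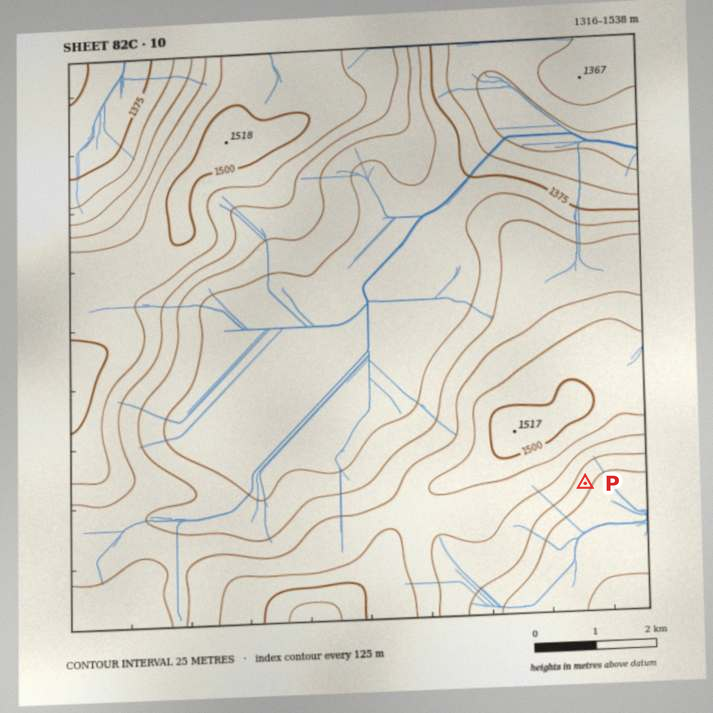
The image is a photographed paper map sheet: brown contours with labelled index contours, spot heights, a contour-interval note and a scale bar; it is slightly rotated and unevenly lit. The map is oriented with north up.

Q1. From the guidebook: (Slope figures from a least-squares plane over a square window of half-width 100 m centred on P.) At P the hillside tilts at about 5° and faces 119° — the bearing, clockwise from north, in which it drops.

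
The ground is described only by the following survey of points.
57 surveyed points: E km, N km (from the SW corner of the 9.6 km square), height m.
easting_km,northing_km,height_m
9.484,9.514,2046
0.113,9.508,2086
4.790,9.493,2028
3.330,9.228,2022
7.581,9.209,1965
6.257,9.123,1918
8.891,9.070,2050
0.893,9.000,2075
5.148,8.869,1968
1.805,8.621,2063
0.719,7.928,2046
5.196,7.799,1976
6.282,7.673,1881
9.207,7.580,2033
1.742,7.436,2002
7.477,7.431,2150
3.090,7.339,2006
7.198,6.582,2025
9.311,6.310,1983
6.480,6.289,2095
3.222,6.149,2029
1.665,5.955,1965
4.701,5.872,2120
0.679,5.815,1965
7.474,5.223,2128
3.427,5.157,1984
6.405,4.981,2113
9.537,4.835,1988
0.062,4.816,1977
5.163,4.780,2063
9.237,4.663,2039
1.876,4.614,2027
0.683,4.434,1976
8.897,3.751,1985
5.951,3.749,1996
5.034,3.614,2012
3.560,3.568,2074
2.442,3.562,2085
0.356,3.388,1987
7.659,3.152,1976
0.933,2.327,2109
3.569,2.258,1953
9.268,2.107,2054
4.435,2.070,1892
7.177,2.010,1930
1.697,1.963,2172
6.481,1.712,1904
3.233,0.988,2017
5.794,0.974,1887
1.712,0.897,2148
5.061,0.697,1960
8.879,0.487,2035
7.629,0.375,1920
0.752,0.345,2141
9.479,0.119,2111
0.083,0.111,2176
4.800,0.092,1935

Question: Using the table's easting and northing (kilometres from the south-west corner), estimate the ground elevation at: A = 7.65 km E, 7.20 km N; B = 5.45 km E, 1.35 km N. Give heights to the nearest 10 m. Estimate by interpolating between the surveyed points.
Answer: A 2090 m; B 1880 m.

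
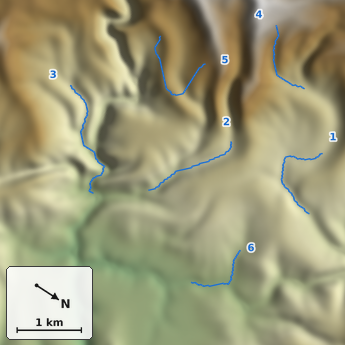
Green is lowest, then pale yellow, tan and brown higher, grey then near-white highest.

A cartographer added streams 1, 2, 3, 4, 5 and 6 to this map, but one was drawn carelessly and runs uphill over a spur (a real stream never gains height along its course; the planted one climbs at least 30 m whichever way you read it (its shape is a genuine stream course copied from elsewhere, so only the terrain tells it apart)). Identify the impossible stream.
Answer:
5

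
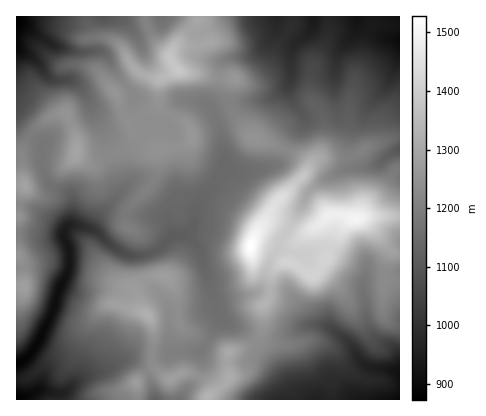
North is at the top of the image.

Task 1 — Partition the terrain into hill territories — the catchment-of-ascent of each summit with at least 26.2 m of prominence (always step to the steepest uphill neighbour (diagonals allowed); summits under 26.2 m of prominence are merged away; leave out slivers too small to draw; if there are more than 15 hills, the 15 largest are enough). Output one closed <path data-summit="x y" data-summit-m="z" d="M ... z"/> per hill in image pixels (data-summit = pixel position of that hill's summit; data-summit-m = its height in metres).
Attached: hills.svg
<path data-summit="250 246" data-summit-m="1528" d="M400 16l-123 0 2 12 11 10 7 4-6 10-2 40 4 10 11 14 0 6-14 16-10 22-4 5-32 8-14-3-6 2-26 32-5 22-8 8 14 14 16 56 6 14 7 6 16 7 30 33 14 22 4 14 108 0 0-27-36-8-12-19-14-13-10-6-16-3-9-14-13-15-33-3 5-8 9-26 8-10 3-10 8-10 17-34 5-6 32-19 30-3 14-11 12-5z"/><path data-summit="178 70" data-summit-m="1386" d="M276 16l-260 0 0 30 18 13 16 19 4 2 16 0 11 8 7 12 4 14 10 18 3 18 16 42 13-12 10 0 22 14 7 8-5 18 4 14 6 2 6-1 5-3 5-10 0-8 4-10 28-36-4-32-9-24 19-9 36-4 21-15 2-6 0-26 6-10-7-4-11-10z"/><path data-summit="148 316" data-summit-m="1325" d="M76 225l-8 1-4 6 0 6 5 10 0 20-9 18-8 28-21 40-15 10 0 35 14-4 8-5 24 4 22-17 20-6 30-17 34 1 16-4 16 1 22-32-7-16-16-56-11-12-14 0-20 16-14 4-8 0-20-10-16-15z"/><path data-summit="356 218" data-summit-m="1500" d="M400 150l-12 5-14 11-30 3-32 19-5 6-17 34-8 10-3 10-8 10-9 26-5 8 33 3 13 15 9 14 16 3 10 6 14 13 12 19 34 8 2-15-3-6-5-5-16-8-6-7-4-16-3-30 7-9 22-1 8-4z"/><path data-summit="76 152" data-summit-m="1298" d="M16 47l1 77 9 9 16 11 0 20 8 20 20 12 2 4 0 16-3 10 21 2 31-36-16-42-5-22-8-14-6-18-10-12-6-4-16 0-4-2-16-19z"/><path data-summit="208 396" data-summit-m="1333" d="M222 319l-22 33 2 14-6 14-16 20 110 0-2-14-14-22-30-33z"/><path data-summit="254 138" data-summit-m="1251" d="M288 84l-20 15-36 4-19 9 9 24 4 35 18 2 30-7 6-6 10-22 14-16 0-6-13-18z"/><path data-summit="24 286" data-summit-m="1283" d="M30 234l-14 0 0 130 8-4 13-16 15-30 8-28 9-18 0-20-7-12-20 1z"/><path data-summit="26 186" data-summit-m="1290" d="M16 121l0 113 26 3 22 0 0-5 7-10 1-22-4-7-18-9-8-20 0-20-16-11z"/><path data-summit="136 382" data-summit-m="1275" d="M128 359l-6 1-18 11-20 6-18 15-8 2 0 6 96 0-5-24-9-11z"/><path data-summit="172 378" data-summit-m="1280" d="M186 351l-18 4-28-2-15 5 11 4 11 10 9 28 24 0 16-20 6-14-2-14z"/>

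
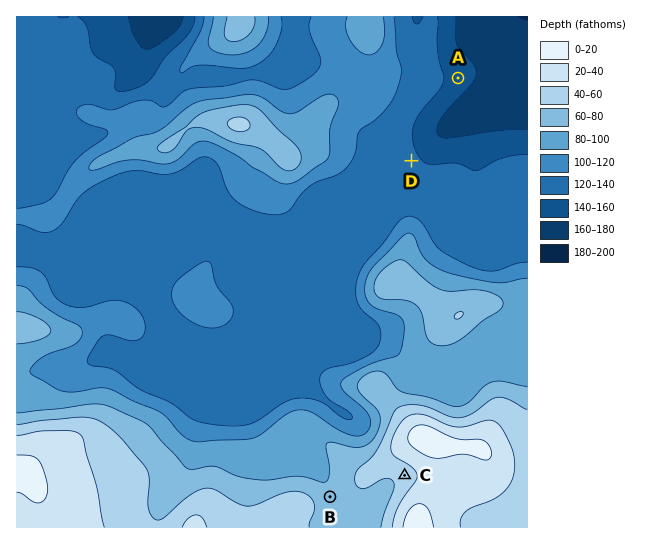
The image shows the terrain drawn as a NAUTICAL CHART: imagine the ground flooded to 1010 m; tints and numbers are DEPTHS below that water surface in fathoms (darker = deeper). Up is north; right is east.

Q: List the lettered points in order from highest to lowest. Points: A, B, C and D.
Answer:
C B D A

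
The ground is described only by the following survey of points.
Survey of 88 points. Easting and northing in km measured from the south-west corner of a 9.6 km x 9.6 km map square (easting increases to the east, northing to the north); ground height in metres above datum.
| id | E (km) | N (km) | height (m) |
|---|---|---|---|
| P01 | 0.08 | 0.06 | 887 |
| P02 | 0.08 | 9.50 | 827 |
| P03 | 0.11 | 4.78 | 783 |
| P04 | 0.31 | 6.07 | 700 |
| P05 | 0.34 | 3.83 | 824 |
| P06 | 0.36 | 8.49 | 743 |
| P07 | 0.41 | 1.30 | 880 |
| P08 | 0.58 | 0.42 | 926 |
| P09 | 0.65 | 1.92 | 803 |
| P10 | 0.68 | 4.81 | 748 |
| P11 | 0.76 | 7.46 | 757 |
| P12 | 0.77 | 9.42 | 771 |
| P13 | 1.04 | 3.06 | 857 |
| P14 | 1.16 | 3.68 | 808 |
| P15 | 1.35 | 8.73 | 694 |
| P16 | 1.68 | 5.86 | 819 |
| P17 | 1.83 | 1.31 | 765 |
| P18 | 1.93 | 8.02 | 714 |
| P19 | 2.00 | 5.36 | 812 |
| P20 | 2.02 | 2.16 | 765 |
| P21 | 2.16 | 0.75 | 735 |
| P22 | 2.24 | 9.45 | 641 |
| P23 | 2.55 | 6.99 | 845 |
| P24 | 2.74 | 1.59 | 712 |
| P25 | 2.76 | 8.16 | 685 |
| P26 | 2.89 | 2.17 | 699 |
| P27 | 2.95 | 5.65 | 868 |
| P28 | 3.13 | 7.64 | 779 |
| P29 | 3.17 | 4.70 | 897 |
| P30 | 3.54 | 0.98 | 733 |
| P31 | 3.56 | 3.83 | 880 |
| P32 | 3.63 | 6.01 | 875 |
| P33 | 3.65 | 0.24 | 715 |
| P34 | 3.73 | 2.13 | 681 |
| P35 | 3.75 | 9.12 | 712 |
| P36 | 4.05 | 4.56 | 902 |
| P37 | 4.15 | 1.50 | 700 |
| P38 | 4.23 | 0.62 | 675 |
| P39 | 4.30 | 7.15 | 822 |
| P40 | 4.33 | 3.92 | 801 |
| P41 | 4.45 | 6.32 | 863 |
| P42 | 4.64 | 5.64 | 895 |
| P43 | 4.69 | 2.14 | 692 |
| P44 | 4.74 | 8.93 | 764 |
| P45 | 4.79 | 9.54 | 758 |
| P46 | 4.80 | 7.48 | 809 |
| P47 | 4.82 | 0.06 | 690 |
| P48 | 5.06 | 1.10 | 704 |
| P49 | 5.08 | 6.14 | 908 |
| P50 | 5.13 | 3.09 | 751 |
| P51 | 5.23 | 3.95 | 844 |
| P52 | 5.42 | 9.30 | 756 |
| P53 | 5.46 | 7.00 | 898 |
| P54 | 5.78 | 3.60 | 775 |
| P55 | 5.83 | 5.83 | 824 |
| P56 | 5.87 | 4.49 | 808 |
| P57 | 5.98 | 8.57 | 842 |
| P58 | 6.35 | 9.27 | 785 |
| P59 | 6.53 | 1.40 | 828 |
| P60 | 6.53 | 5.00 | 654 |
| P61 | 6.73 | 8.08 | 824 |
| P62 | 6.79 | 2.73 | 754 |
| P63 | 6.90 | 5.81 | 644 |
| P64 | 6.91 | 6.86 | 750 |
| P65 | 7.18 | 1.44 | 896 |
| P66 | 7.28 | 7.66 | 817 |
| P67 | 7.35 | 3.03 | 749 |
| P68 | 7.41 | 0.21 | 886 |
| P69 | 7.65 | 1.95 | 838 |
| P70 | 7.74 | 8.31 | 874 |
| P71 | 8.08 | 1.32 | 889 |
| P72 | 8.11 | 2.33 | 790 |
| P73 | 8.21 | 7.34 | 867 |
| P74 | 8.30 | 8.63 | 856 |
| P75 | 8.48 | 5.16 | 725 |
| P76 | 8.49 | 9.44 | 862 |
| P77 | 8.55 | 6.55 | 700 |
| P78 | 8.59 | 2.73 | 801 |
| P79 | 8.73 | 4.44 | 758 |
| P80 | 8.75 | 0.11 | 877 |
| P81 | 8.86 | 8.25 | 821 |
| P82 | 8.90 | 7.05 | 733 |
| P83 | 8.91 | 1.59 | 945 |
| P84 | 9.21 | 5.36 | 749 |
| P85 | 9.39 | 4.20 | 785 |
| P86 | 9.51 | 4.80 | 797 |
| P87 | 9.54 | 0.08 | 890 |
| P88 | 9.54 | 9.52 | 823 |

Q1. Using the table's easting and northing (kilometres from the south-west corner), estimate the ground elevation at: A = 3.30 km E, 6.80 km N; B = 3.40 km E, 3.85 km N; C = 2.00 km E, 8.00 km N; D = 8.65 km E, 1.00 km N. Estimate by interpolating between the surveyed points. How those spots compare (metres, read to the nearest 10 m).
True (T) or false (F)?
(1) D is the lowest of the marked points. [F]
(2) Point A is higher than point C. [T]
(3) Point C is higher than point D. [F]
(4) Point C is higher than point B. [F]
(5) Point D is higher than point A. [T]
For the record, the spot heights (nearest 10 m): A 820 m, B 890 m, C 710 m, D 940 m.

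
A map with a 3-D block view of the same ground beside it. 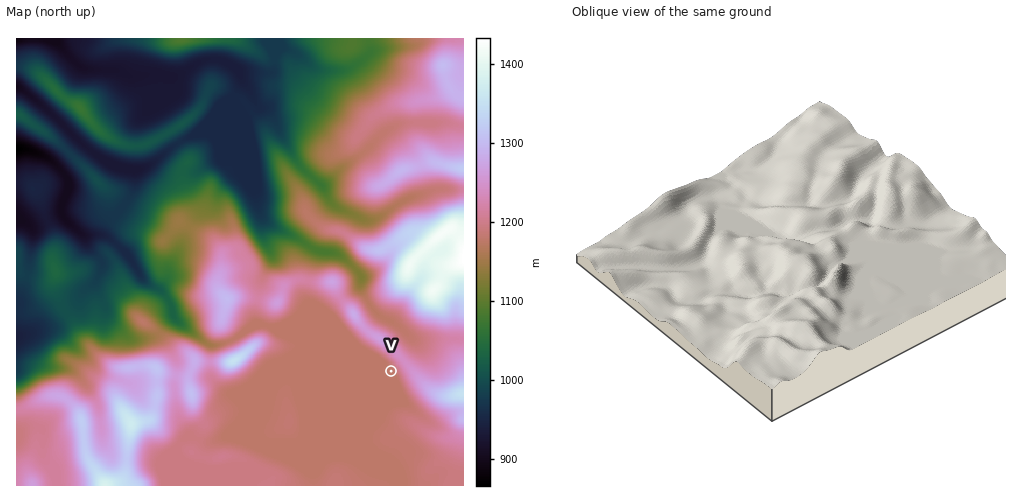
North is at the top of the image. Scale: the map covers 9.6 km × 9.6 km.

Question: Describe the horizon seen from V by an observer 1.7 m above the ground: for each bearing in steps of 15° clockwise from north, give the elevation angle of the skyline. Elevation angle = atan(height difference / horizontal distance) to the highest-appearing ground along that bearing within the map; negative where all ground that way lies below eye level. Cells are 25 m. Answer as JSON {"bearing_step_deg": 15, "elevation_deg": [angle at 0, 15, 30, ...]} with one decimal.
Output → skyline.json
{"bearing_step_deg": 15, "elevation_deg": [9.5, 10.4, 11.1, 11.6, 11.7, 11.2, 10.3, 8.8, 6.6, 2.9, 1.0, 0.7, 0.2, 0.1, 0.1, 0.3, 0.3, 1.6, 1.7, 1.5, 1.7, 0.9, 5.2, 8.1]}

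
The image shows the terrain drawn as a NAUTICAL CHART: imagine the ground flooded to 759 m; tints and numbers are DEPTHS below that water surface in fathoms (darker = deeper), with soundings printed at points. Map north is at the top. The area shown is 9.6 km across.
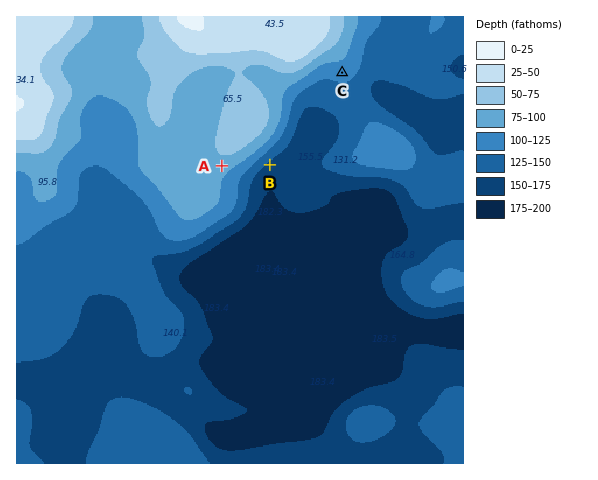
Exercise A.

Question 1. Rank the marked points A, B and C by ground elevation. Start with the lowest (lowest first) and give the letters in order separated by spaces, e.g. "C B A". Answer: B C A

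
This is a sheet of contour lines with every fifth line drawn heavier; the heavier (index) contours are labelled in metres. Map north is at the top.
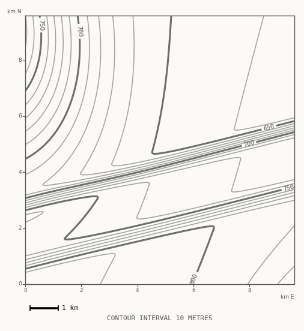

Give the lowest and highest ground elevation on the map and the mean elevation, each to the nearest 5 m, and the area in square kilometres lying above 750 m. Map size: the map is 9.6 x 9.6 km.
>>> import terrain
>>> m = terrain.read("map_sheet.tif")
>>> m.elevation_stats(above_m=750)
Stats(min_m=635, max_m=820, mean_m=710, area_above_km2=26.4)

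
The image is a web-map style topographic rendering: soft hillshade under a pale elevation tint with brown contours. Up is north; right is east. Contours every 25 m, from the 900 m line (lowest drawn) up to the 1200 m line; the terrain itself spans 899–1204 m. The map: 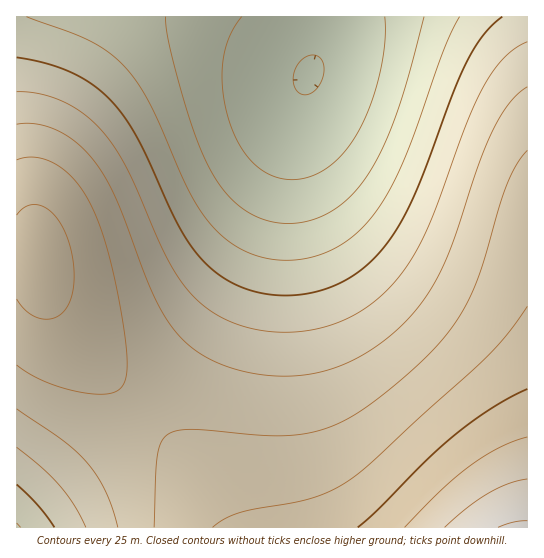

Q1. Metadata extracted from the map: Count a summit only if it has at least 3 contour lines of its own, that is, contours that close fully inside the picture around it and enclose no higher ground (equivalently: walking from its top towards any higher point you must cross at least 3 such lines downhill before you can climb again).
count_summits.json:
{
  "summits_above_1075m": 0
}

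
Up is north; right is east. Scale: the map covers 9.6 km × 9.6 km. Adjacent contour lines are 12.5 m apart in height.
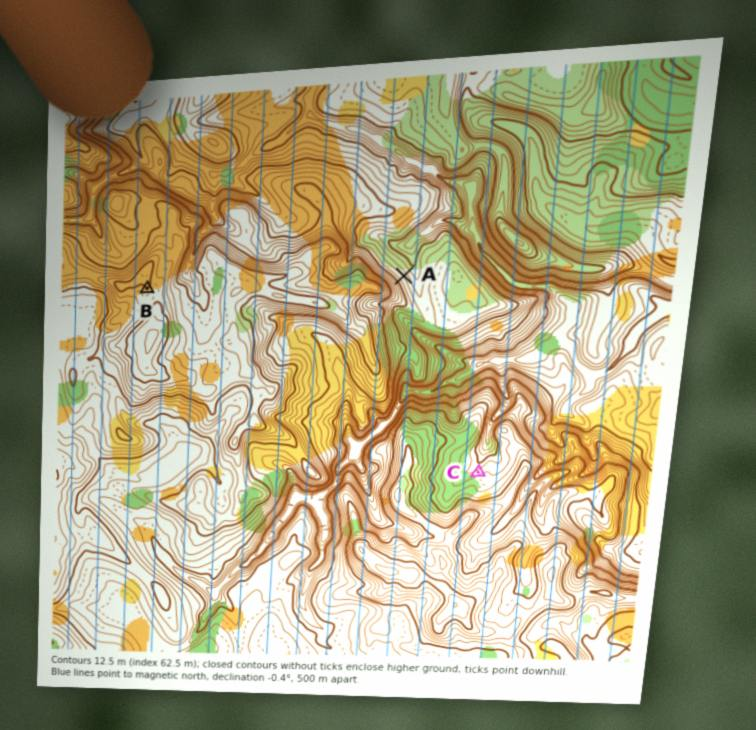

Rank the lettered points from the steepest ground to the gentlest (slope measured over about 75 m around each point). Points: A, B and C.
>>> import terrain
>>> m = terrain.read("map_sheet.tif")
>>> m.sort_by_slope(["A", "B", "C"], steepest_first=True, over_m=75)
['A', 'C', 'B']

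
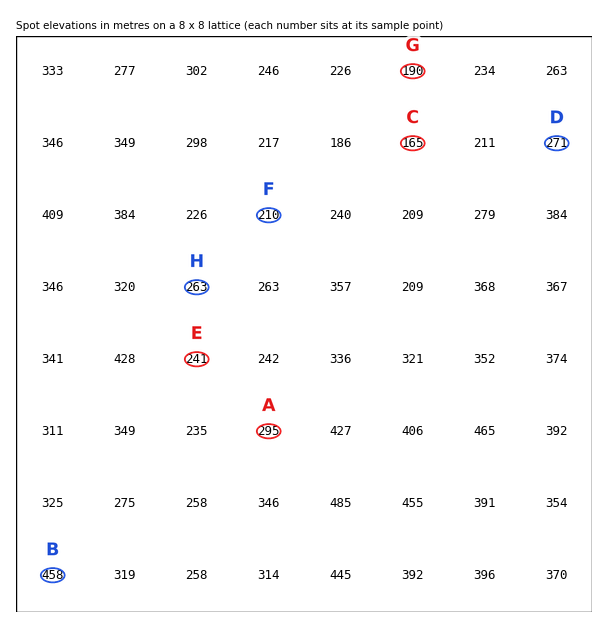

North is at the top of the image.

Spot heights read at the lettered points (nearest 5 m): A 295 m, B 460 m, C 165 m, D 270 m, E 240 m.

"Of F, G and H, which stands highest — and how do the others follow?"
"H F G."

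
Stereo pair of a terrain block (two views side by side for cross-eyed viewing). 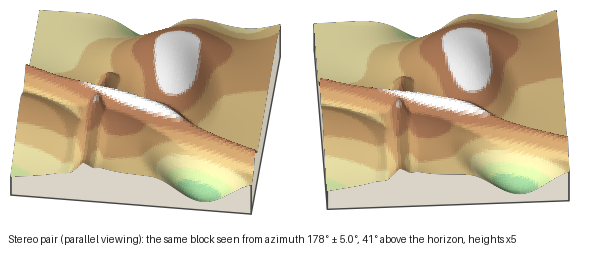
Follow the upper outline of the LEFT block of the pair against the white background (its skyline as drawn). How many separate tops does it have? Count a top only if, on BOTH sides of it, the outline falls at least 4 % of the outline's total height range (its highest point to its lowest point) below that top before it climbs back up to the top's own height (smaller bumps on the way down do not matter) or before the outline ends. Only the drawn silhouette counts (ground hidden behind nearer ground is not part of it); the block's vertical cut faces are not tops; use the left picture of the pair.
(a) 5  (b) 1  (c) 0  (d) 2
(d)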